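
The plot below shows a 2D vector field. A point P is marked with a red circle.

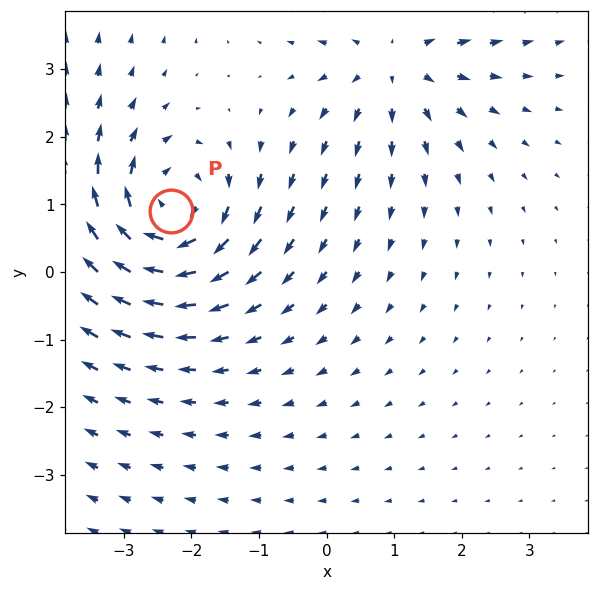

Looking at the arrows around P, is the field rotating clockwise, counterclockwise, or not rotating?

Near P at (-2.3, 0.9) the arrows circulate clockwise. The curl (z-component) there is about -4; negative curl means clockwise rotation.

clockwise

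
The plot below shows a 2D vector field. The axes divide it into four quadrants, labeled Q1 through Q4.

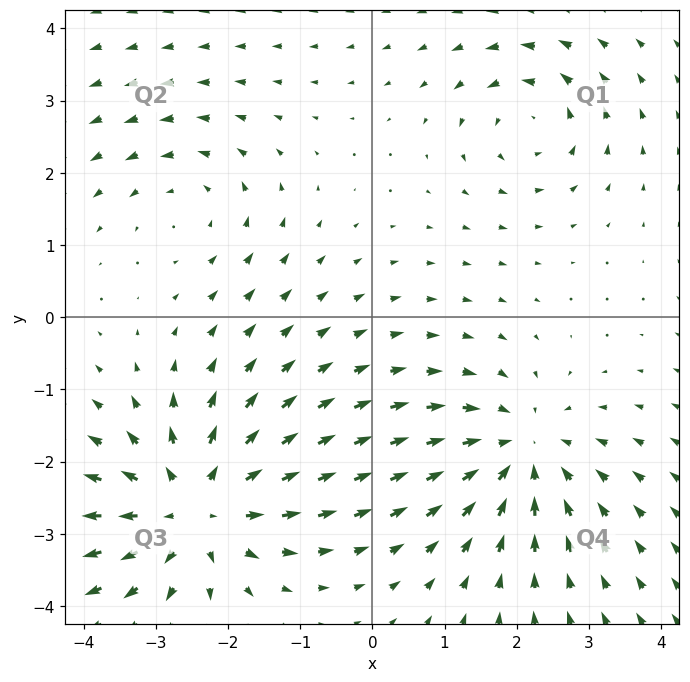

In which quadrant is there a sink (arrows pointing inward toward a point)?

The sink sits at approximately (2.1, -1.9), which lies in quadrant Q4. The divergence there is about -4, negative as expected for a sink.

Q4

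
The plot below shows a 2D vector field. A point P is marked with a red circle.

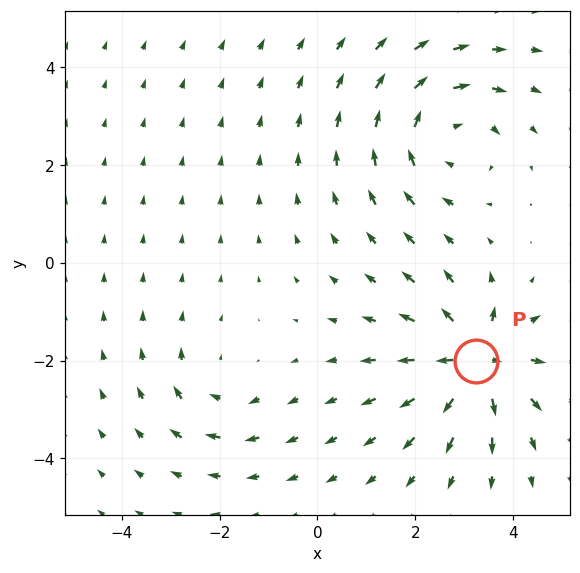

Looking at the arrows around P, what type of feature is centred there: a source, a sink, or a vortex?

source

At P (3.2, -2.0) the arrows spread outward. Divergence about +7, curl ≈0 — positive divergence with near-zero curl is a source.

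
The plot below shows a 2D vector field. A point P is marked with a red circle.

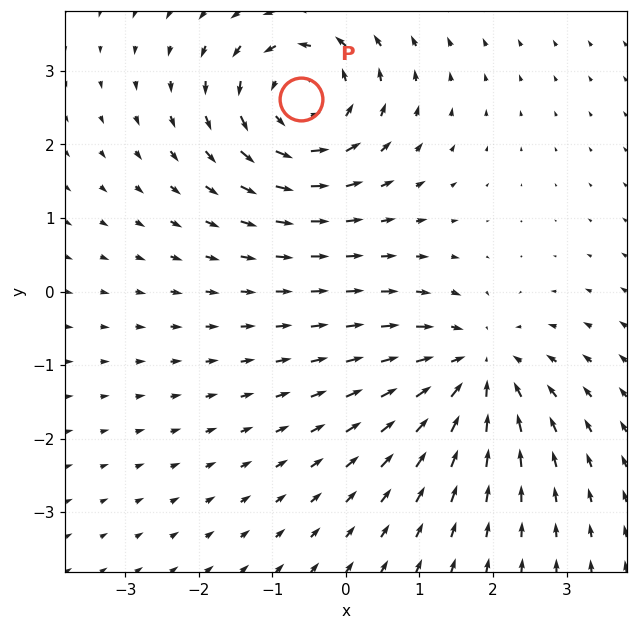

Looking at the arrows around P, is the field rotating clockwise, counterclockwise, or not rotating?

Near P at (-0.6, 2.6) the arrows circulate counterclockwise. The curl (z-component) there is about +5; positive curl means counterclockwise rotation.

counterclockwise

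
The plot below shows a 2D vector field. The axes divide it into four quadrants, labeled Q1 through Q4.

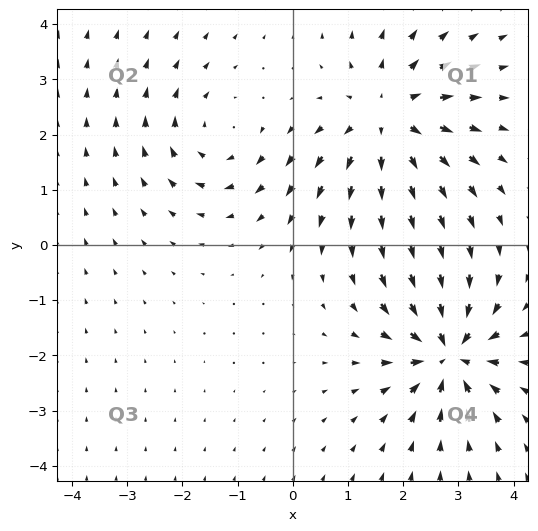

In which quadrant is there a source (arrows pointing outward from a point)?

The source sits at approximately (1.7, 2.3), which lies in quadrant Q1. The divergence there is about +4, positive as expected for a source.

Q1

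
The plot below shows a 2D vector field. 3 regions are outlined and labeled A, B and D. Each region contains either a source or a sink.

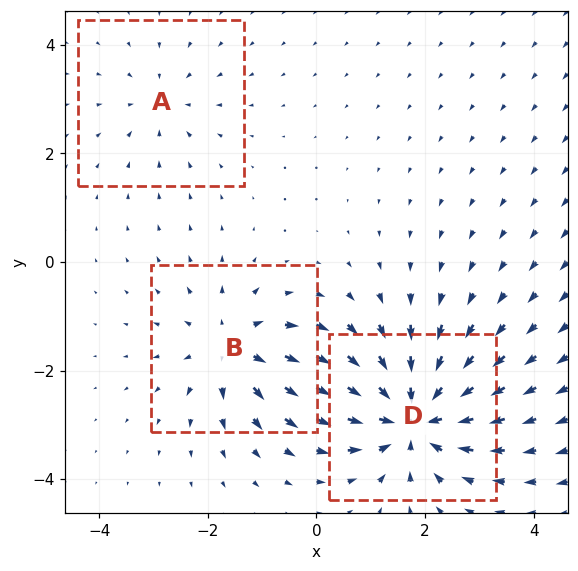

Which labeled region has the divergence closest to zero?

A

Divergence at each region's feature centre — A: about -2, B: about +4, D: about -5. Region A is closest to zero.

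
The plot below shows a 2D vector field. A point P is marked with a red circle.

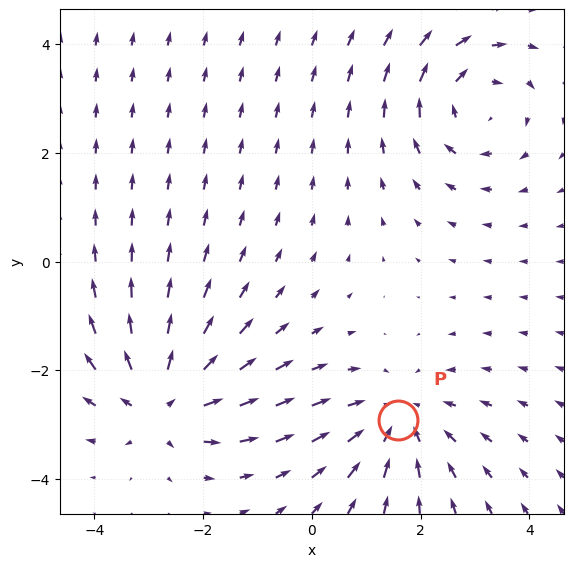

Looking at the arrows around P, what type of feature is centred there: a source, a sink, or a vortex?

At P (1.6, -2.9) the arrows converge inward. Divergence about -3, curl ≈0 — negative divergence with near-zero curl is a sink.

sink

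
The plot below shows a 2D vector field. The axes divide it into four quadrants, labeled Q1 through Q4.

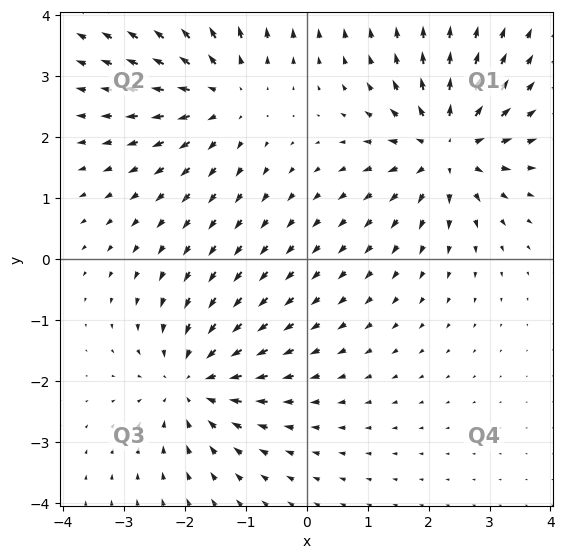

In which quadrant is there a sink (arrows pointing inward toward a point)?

Q3

The sink sits at approximately (-1.9, -2.0), which lies in quadrant Q3. The divergence there is about -5, negative as expected for a sink.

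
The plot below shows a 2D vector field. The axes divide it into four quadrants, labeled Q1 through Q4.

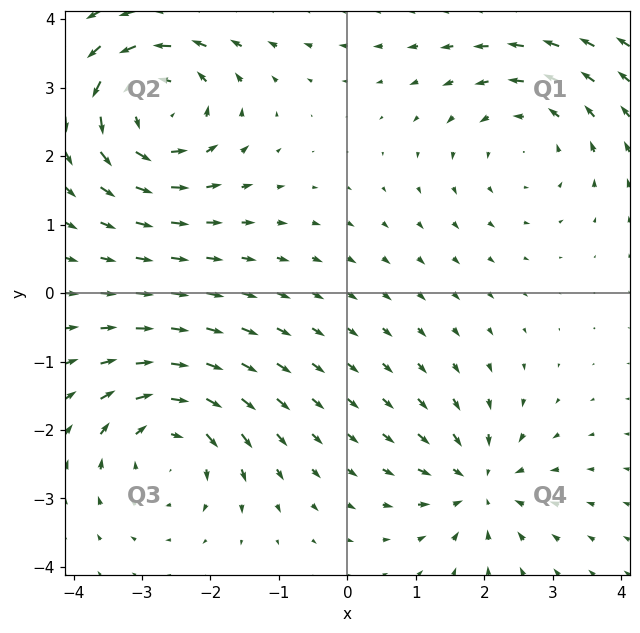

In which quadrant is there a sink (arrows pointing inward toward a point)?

The sink sits at approximately (1.9, -2.8), which lies in quadrant Q4. The divergence there is about -5, negative as expected for a sink.

Q4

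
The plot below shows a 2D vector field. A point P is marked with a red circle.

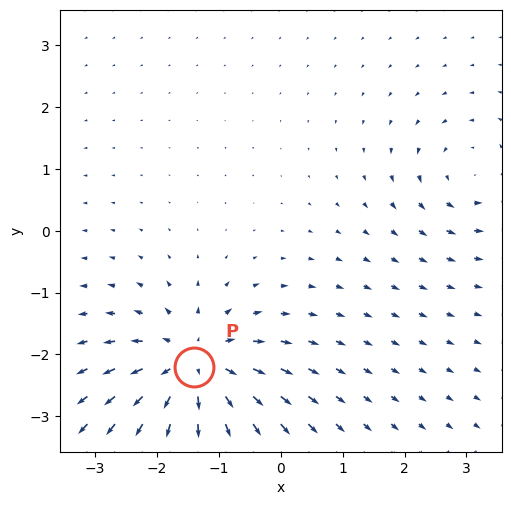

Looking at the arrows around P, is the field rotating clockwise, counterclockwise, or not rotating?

not rotating

Near P at (-1.4, -2.2) the arrows show no circulation. The curl there is ≈0.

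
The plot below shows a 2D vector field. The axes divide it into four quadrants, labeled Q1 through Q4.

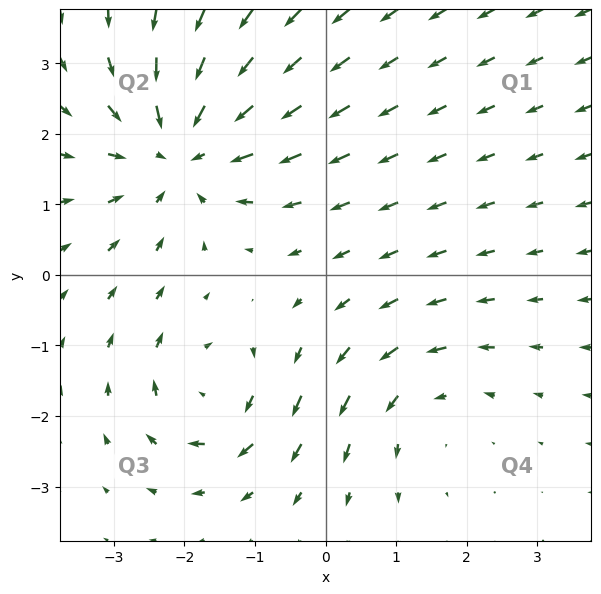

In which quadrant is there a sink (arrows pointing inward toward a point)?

Q2

The sink sits at approximately (-2.1, 1.7), which lies in quadrant Q2. The divergence there is about -4, negative as expected for a sink.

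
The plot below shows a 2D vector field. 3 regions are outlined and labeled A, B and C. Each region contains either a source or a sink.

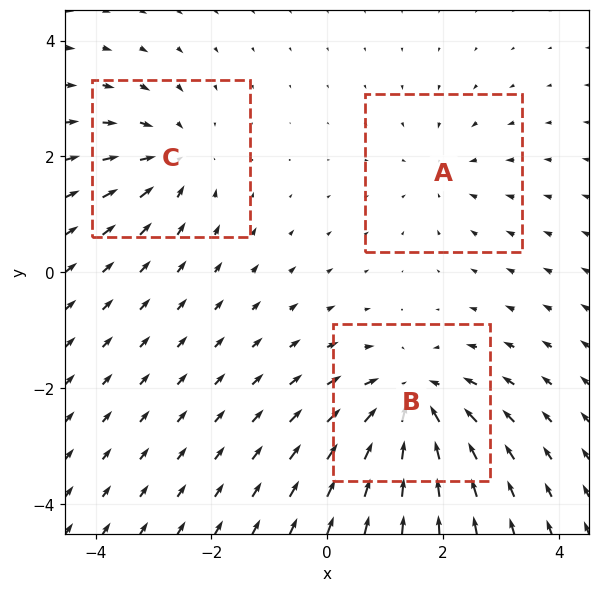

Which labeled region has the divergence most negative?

B

Divergence at each region's feature centre — A: about -2, B: about -5, C: about -3. Region B is most negative.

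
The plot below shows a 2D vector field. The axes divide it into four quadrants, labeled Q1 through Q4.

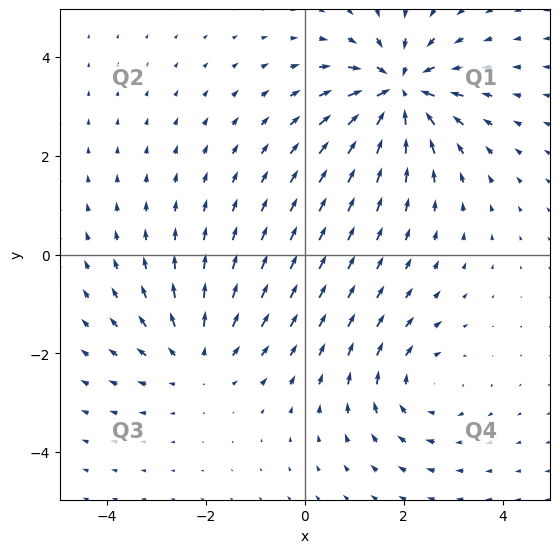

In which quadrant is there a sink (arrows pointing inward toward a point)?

Q1

The sink sits at approximately (1.9, 3.3), which lies in quadrant Q1. The divergence there is about -6, negative as expected for a sink.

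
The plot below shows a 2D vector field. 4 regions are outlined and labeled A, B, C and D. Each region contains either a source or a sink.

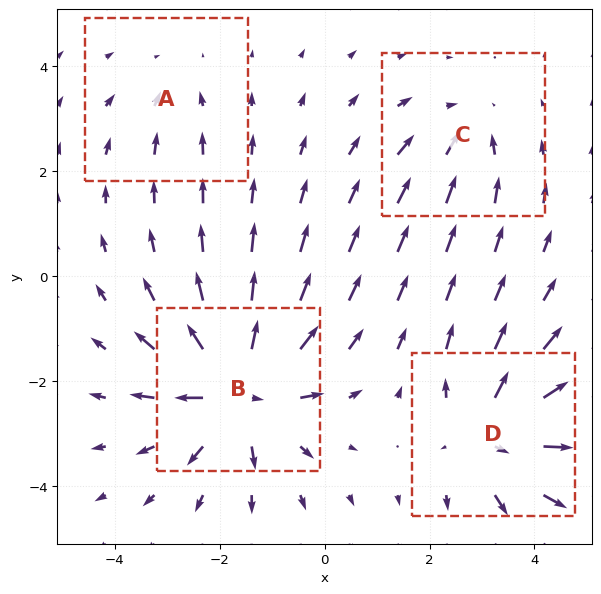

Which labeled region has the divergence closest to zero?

A

Divergence at each region's feature centre — A: about -2, B: about +8, C: about -4, D: about +6. Region A is closest to zero.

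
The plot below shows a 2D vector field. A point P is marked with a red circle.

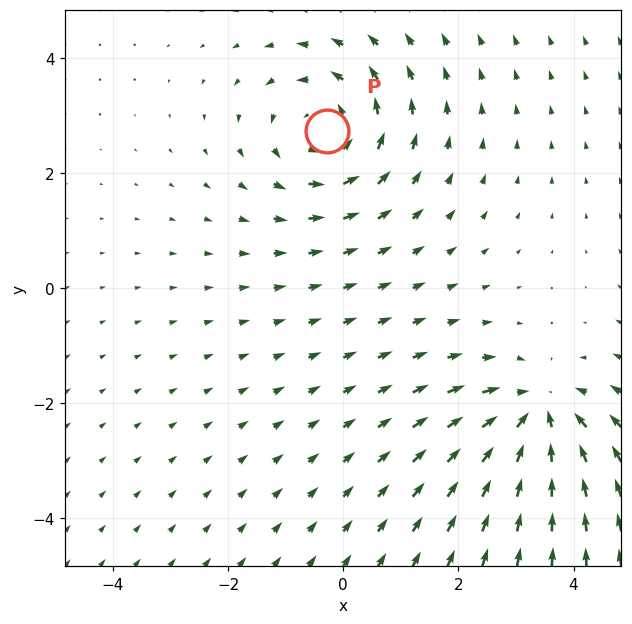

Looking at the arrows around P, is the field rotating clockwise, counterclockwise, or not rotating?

counterclockwise

Near P at (-0.3, 2.7) the arrows circulate counterclockwise. The curl (z-component) there is about +4; positive curl means counterclockwise rotation.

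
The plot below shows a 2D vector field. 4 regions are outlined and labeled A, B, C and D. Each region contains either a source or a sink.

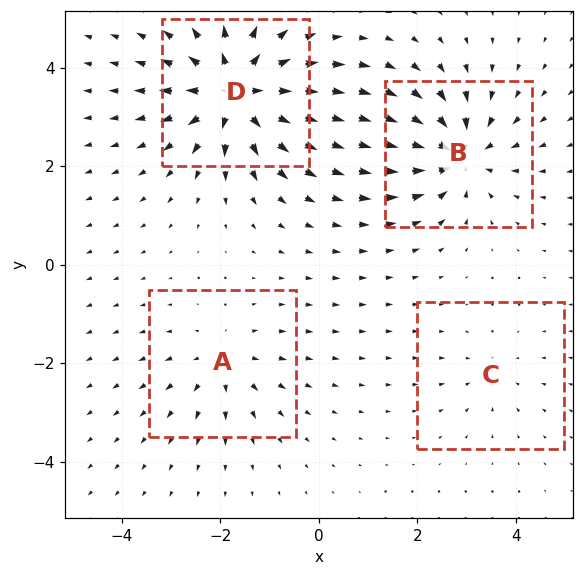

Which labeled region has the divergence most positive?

Divergence at each region's feature centre — A: about +4, B: about -6, C: about -2, D: about +8. Region D is most positive.

D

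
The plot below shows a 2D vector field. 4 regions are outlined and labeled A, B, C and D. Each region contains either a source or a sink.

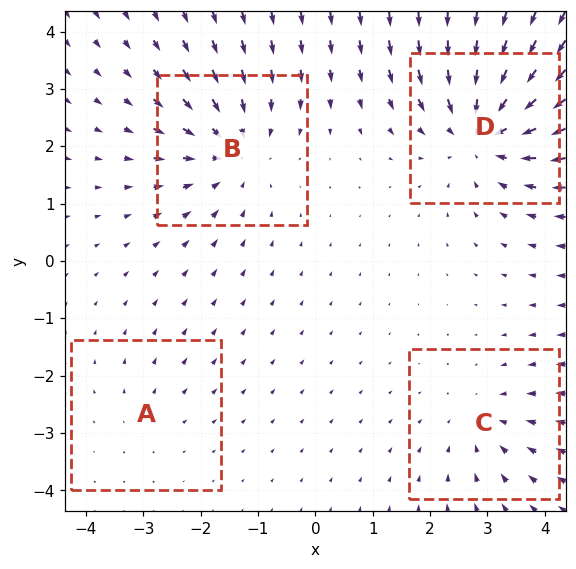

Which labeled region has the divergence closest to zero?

A

Divergence at each region's feature centre — A: about +2, B: about -5, C: about -3, D: about -6. Region A is closest to zero.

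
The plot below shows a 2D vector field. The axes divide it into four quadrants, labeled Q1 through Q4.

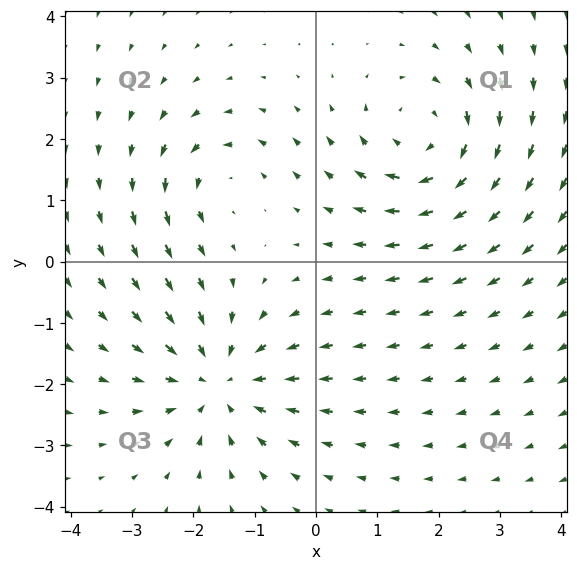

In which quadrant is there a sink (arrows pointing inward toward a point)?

The sink sits at approximately (-1.6, -2.0), which lies in quadrant Q3. The divergence there is about -4, negative as expected for a sink.

Q3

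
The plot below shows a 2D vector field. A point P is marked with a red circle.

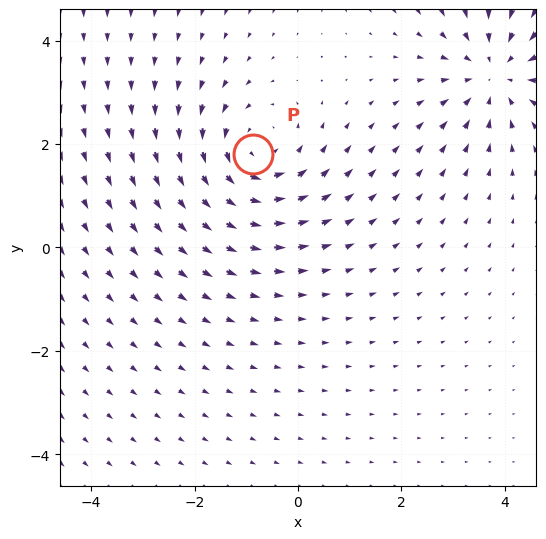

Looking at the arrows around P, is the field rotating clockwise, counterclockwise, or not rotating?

counterclockwise

Near P at (-0.9, 1.8) the arrows circulate counterclockwise. The curl (z-component) there is about +3; positive curl means counterclockwise rotation.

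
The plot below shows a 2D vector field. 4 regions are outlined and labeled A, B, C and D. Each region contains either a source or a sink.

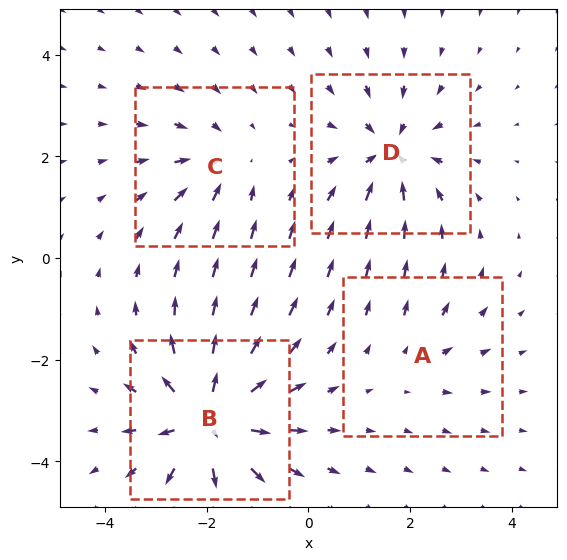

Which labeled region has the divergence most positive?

Divergence at each region's feature centre — A: about +2, B: about +8, C: about -4, D: about -5. Region B is most positive.

B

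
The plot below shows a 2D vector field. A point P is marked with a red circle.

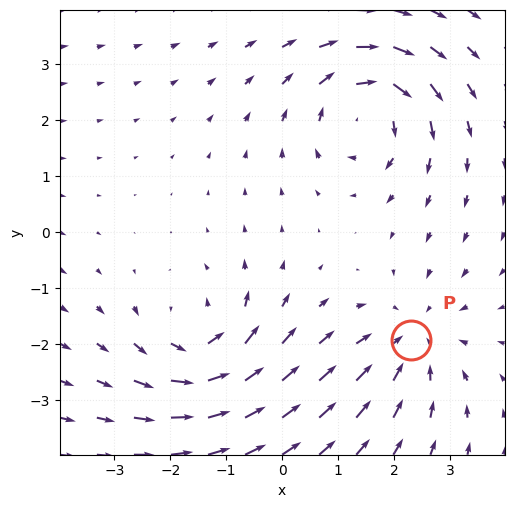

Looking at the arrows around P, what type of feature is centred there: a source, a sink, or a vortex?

sink

At P (2.3, -1.9) the arrows converge inward. Divergence about -2, curl ≈0 — negative divergence with near-zero curl is a sink.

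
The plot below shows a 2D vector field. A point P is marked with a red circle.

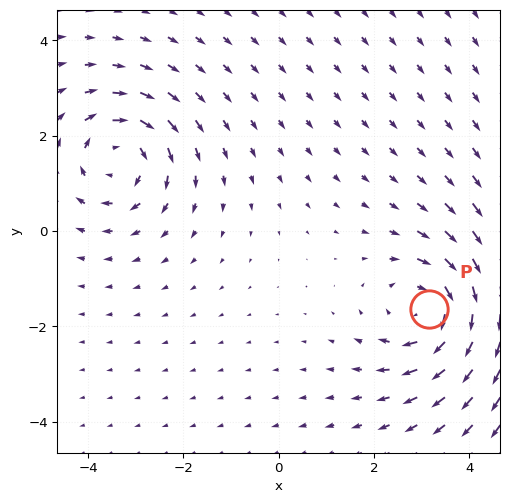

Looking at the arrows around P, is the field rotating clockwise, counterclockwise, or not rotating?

Near P at (3.1, -1.6) the arrows circulate clockwise. The curl (z-component) there is about -3; negative curl means clockwise rotation.

clockwise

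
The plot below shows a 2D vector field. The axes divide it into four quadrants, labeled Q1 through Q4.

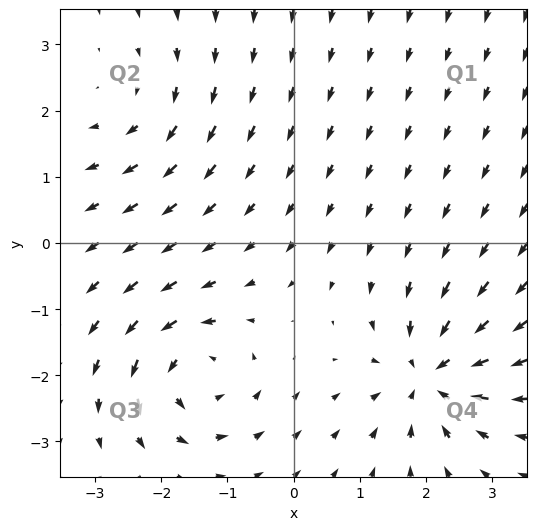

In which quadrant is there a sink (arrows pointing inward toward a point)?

Q4

The sink sits at approximately (2.1, -2.0), which lies in quadrant Q4. The divergence there is about -6, negative as expected for a sink.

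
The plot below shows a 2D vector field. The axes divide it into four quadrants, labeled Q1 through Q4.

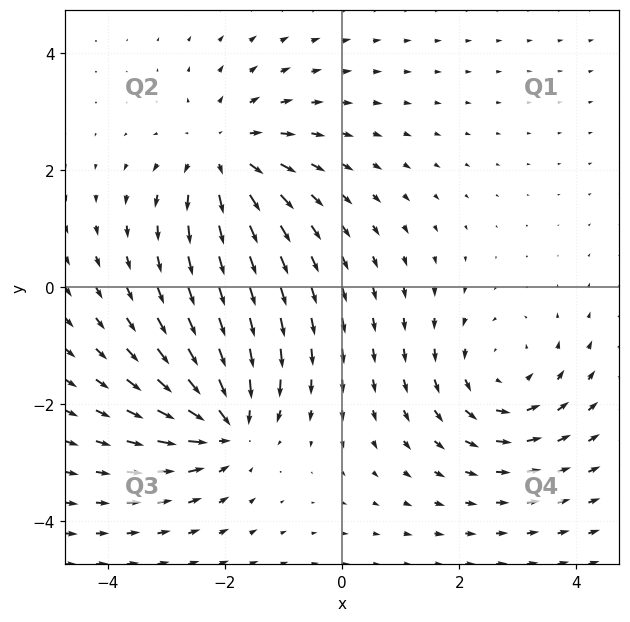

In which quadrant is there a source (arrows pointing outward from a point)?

The source sits at approximately (-2.0, 2.3), which lies in quadrant Q2. The divergence there is about +4, positive as expected for a source.

Q2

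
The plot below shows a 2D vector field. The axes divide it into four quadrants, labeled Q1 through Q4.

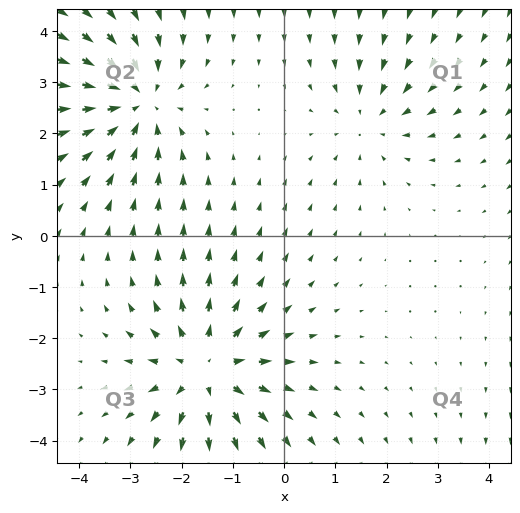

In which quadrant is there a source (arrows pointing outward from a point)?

The source sits at approximately (-1.5, -2.6), which lies in quadrant Q3. The divergence there is about +4, positive as expected for a source.

Q3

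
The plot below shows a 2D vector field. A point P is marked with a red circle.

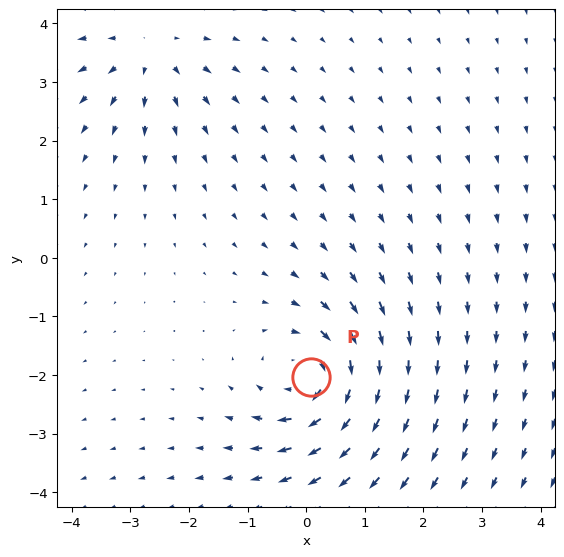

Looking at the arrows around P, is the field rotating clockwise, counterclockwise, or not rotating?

Near P at (0.1, -2.0) the arrows circulate clockwise. The curl (z-component) there is about -5; negative curl means clockwise rotation.

clockwise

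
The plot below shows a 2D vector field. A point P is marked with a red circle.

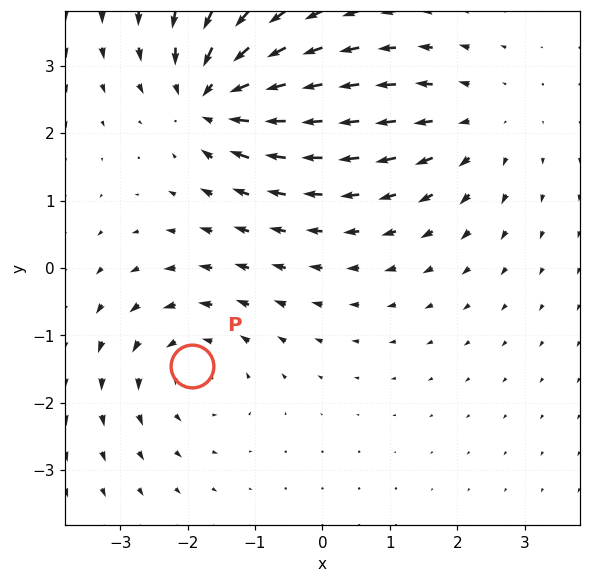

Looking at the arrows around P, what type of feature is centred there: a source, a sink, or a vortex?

At P (-1.9, -1.5) the arrows circulate counterclockwise. Divergence ≈0, curl about +3 — near-zero divergence with nonzero curl is a vortex.

vortex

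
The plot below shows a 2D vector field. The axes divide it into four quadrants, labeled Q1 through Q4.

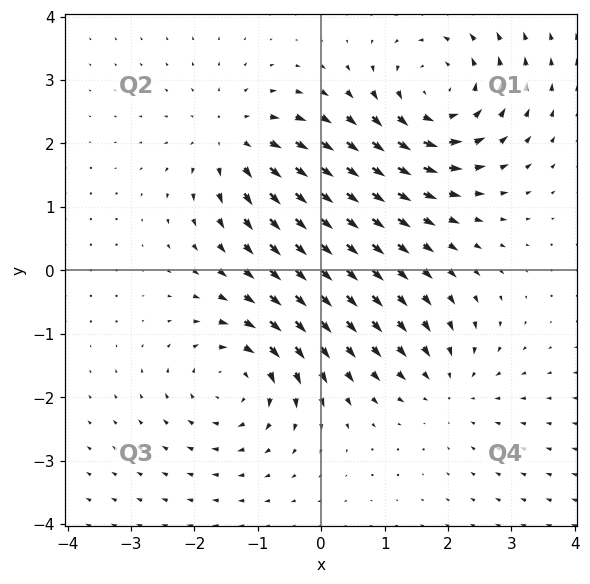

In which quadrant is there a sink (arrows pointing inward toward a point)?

The sink sits at approximately (2.0, -1.8), which lies in quadrant Q4. The divergence there is about -3, negative as expected for a sink.

Q4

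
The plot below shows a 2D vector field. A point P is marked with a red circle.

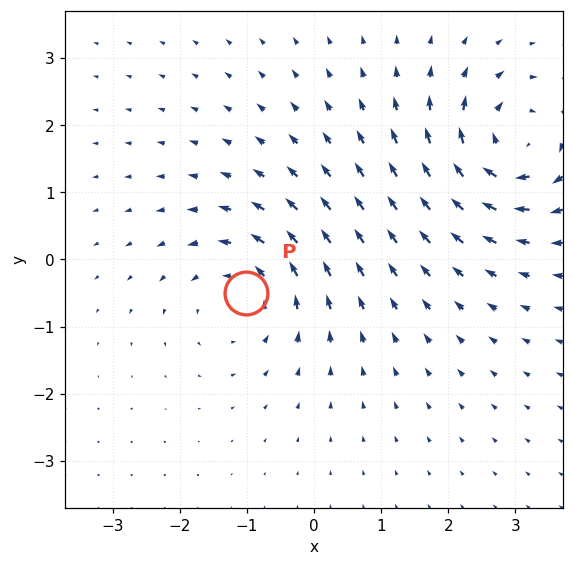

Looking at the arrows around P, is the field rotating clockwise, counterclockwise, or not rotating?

counterclockwise

Near P at (-1.0, -0.5) the arrows circulate counterclockwise. The curl (z-component) there is about +4; positive curl means counterclockwise rotation.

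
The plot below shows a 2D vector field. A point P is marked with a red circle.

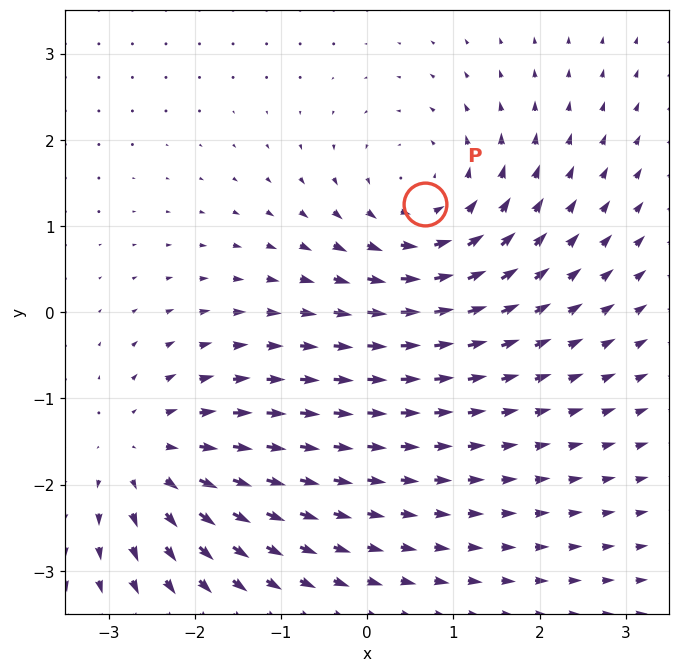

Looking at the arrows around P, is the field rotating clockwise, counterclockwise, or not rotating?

counterclockwise

Near P at (0.7, 1.3) the arrows circulate counterclockwise. The curl (z-component) there is about +4; positive curl means counterclockwise rotation.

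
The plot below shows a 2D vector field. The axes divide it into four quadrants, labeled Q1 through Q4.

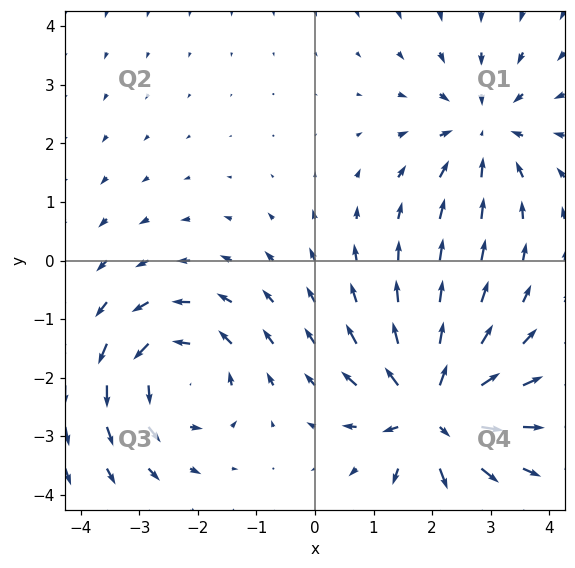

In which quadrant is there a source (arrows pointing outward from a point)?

The source sits at approximately (2.0, -2.6), which lies in quadrant Q4. The divergence there is about +7, positive as expected for a source.

Q4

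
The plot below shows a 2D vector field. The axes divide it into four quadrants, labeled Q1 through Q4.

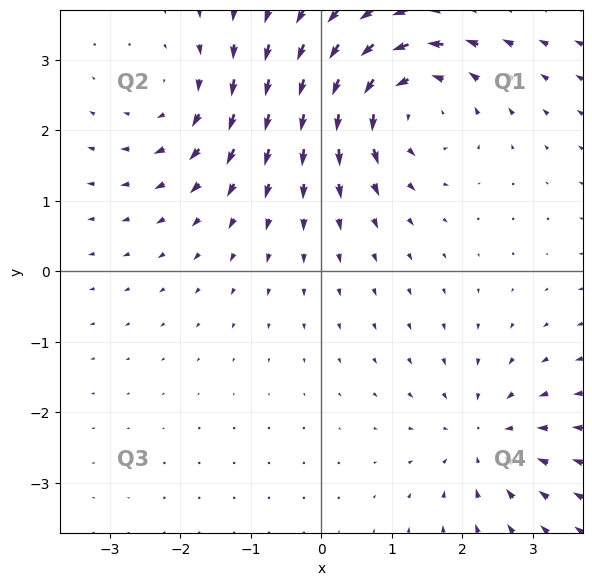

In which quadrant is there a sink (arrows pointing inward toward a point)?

Q4

The sink sits at approximately (2.3, -2.4), which lies in quadrant Q4. The divergence there is about -3, negative as expected for a sink.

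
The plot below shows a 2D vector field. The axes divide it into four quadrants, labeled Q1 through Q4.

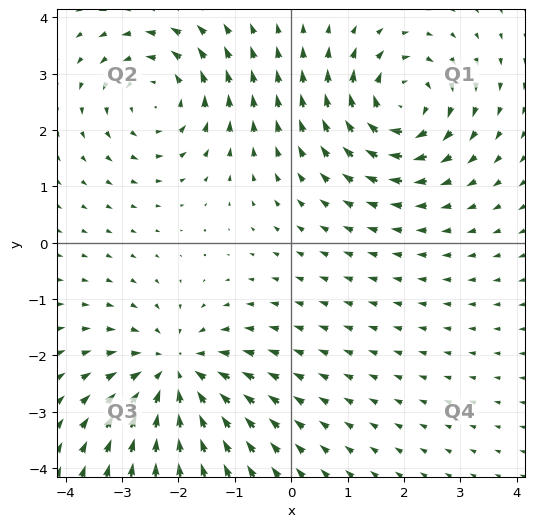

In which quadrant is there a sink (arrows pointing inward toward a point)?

The sink sits at approximately (-2.0, -2.3), which lies in quadrant Q3. The divergence there is about -4, negative as expected for a sink.

Q3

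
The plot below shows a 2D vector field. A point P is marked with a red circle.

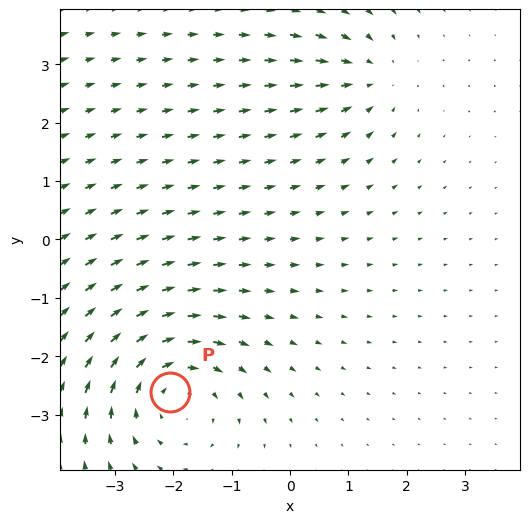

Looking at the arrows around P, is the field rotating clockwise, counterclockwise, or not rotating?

Near P at (-2.1, -2.6) the arrows circulate clockwise. The curl (z-component) there is about -4; negative curl means clockwise rotation.

clockwise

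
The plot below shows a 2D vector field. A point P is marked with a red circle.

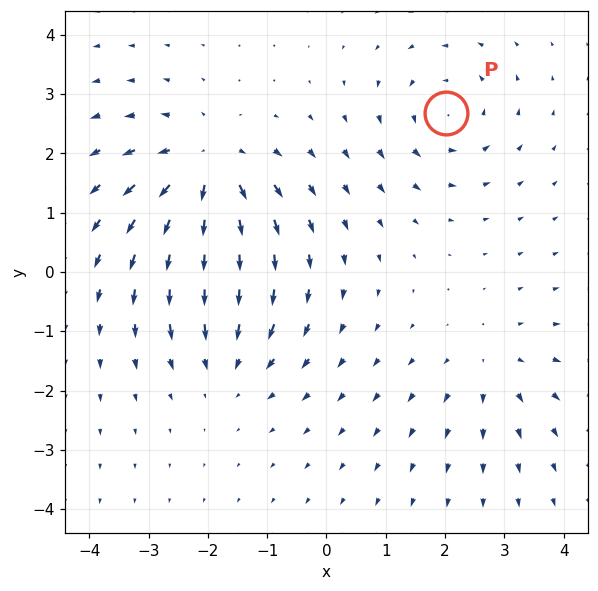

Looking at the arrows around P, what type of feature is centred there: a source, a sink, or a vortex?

At P (2.0, 2.7) the arrows circulate counterclockwise. Divergence ≈0, curl about +3 — near-zero divergence with nonzero curl is a vortex.

vortex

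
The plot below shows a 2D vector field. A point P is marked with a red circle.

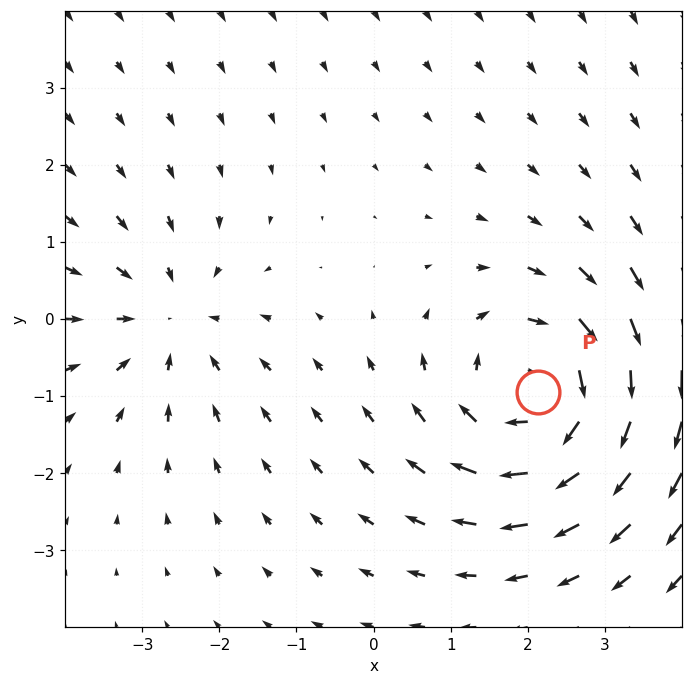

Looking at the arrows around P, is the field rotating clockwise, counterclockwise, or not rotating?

clockwise

Near P at (2.1, -0.9) the arrows circulate clockwise. The curl (z-component) there is about -5; negative curl means clockwise rotation.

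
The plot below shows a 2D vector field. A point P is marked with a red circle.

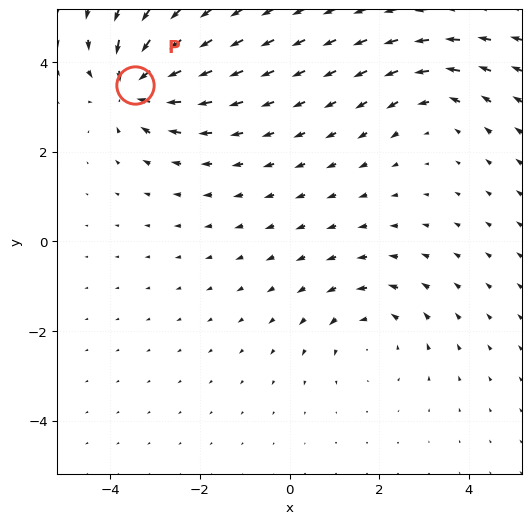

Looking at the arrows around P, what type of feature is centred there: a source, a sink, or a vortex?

At P (-3.5, 3.5) the arrows converge inward. Divergence about -6, curl ≈0 — negative divergence with near-zero curl is a sink.

sink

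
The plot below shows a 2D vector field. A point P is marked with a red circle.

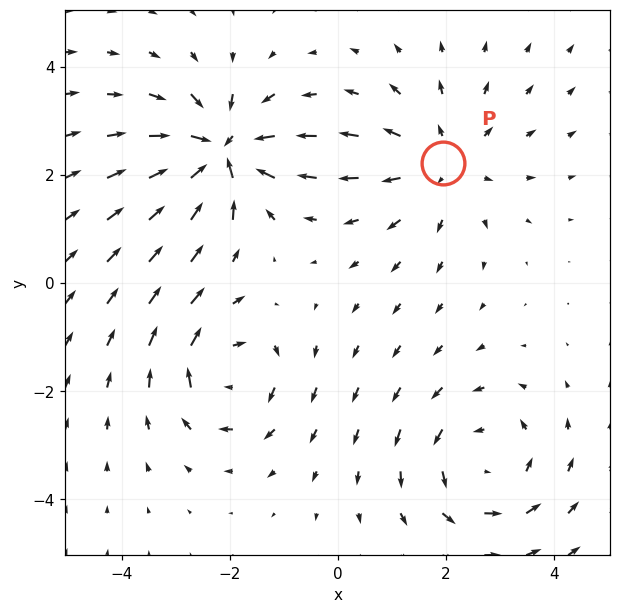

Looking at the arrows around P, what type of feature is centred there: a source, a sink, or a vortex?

At P (1.9, 2.2) the arrows spread outward. Divergence about +3, curl ≈0 — positive divergence with near-zero curl is a source.

source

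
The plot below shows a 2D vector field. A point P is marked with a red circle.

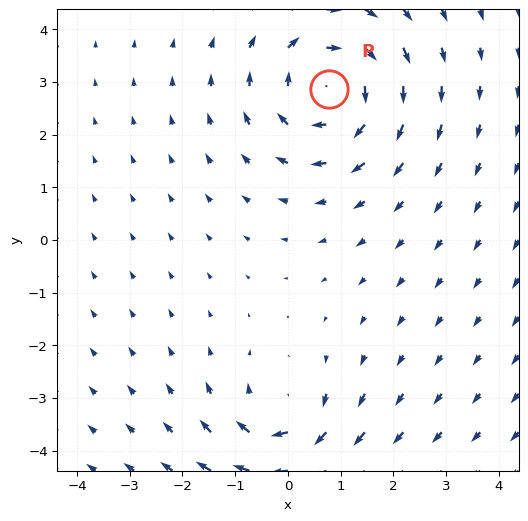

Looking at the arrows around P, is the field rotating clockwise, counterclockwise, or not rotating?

Near P at (0.8, 2.9) the arrows circulate clockwise. The curl (z-component) there is about -4; negative curl means clockwise rotation.

clockwise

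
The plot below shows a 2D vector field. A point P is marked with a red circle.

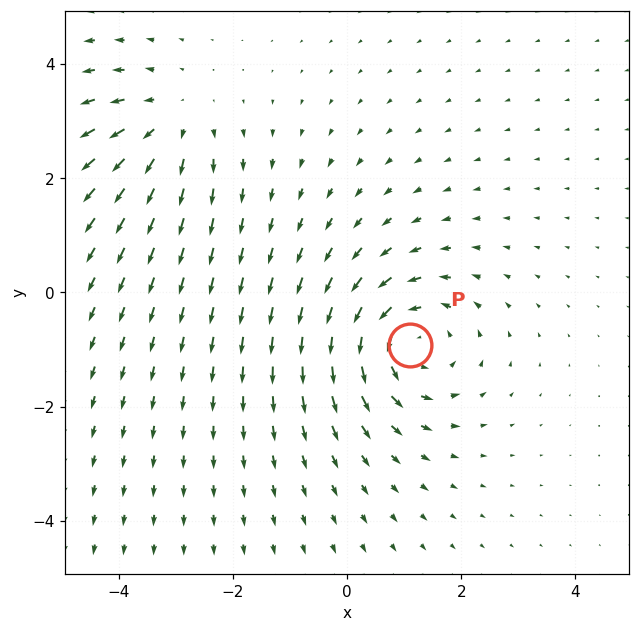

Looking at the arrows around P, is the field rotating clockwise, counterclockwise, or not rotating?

Near P at (1.1, -0.9) the arrows circulate counterclockwise. The curl (z-component) there is about +4; positive curl means counterclockwise rotation.

counterclockwise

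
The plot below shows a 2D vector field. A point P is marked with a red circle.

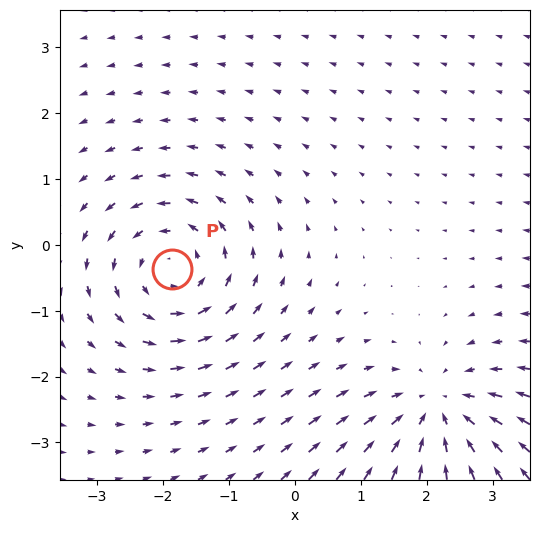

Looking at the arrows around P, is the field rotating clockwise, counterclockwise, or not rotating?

counterclockwise

Near P at (-1.9, -0.4) the arrows circulate counterclockwise. The curl (z-component) there is about +4; positive curl means counterclockwise rotation.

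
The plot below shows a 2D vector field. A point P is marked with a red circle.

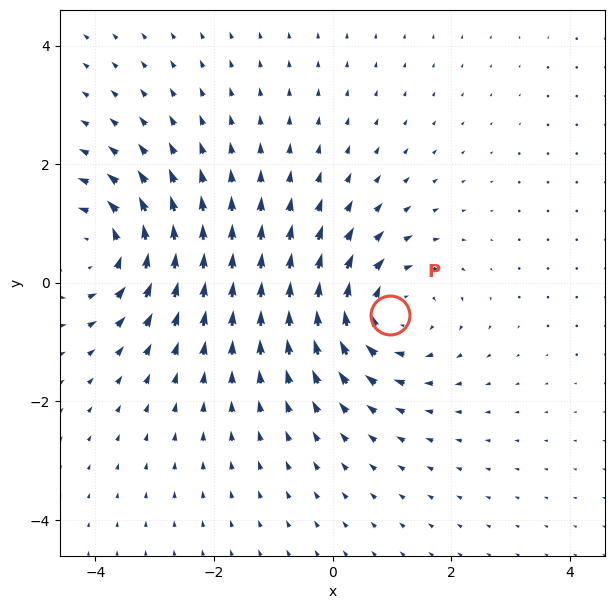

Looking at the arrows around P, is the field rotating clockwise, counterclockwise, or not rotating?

Near P at (1.0, -0.5) the arrows circulate clockwise. The curl (z-component) there is about -4; negative curl means clockwise rotation.

clockwise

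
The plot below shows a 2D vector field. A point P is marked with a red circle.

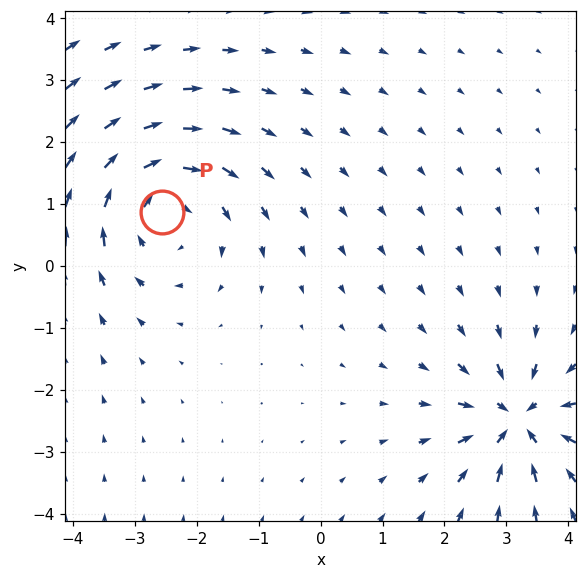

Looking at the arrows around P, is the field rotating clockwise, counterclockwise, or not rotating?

Near P at (-2.6, 0.9) the arrows circulate clockwise. The curl (z-component) there is about -3; negative curl means clockwise rotation.

clockwise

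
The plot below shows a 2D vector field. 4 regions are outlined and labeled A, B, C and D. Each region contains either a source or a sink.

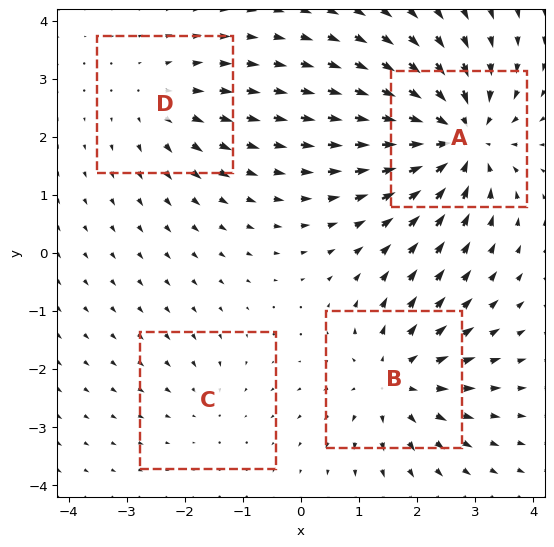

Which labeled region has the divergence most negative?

Divergence at each region's feature centre — A: about -7, B: about +5, C: about -2, D: about +3. Region A is most negative.

A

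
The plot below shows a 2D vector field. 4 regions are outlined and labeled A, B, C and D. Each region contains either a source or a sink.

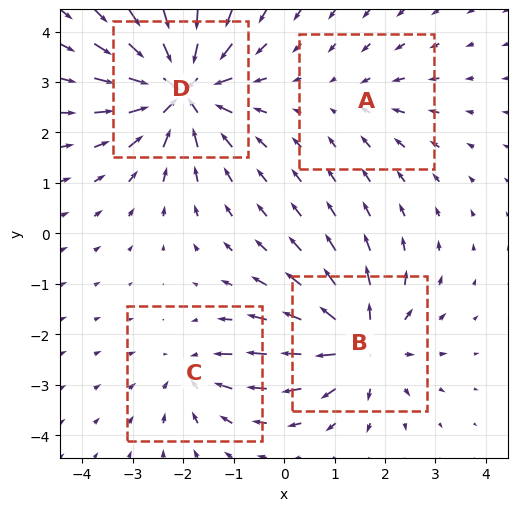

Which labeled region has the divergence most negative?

D

Divergence at each region's feature centre — A: about -2, B: about +6, C: about -4, D: about -7. Region D is most negative.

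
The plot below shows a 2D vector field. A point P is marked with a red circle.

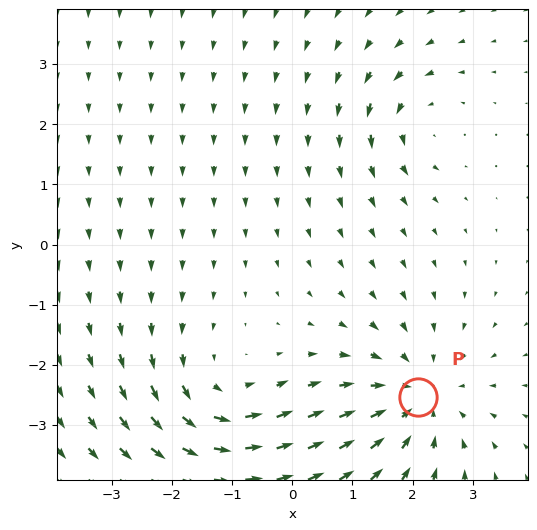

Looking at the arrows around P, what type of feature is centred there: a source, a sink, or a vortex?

At P (2.1, -2.5) the arrows converge inward. Divergence about -4, curl ≈0 — negative divergence with near-zero curl is a sink.

sink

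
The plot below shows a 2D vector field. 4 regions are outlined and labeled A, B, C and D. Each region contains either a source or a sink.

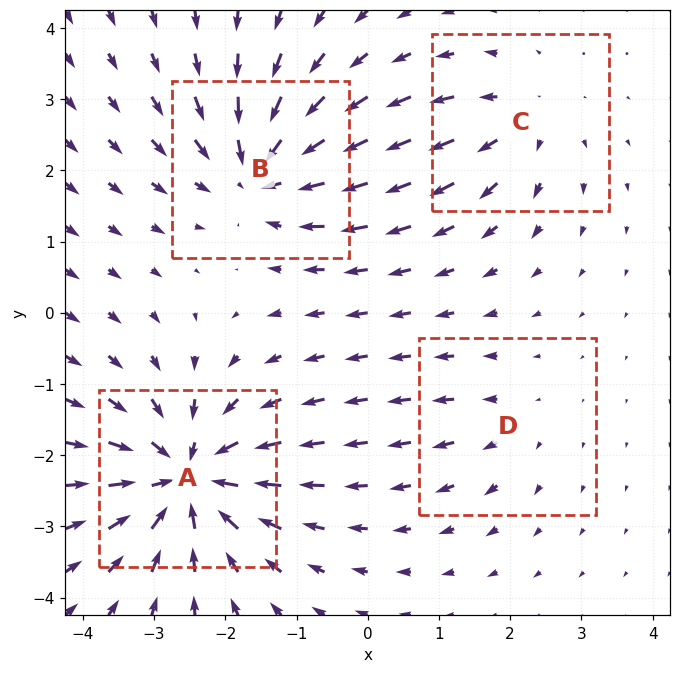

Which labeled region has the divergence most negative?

Divergence at each region's feature centre — A: about -8, B: about -6, C: about +4, D: about +2. Region A is most negative.

A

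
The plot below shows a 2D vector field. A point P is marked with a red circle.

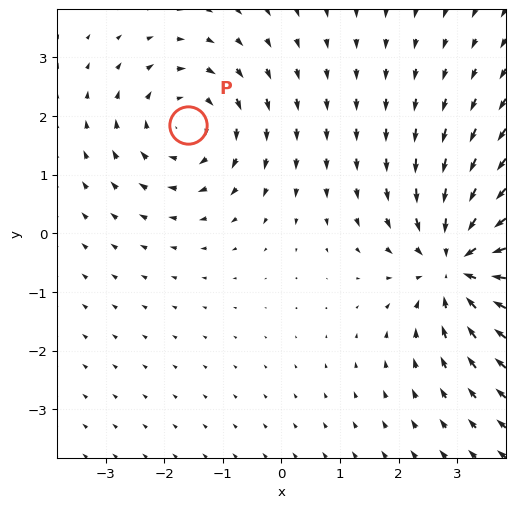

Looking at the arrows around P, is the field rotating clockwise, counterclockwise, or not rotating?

Near P at (-1.6, 1.9) the arrows circulate clockwise. The curl (z-component) there is about -3; negative curl means clockwise rotation.

clockwise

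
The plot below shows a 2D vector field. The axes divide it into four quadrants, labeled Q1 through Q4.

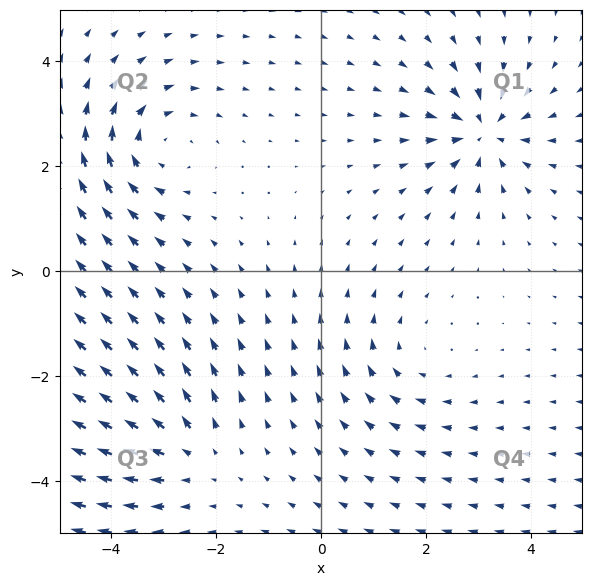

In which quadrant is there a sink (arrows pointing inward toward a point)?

The sink sits at approximately (3.1, 2.7), which lies in quadrant Q1. The divergence there is about -5, negative as expected for a sink.

Q1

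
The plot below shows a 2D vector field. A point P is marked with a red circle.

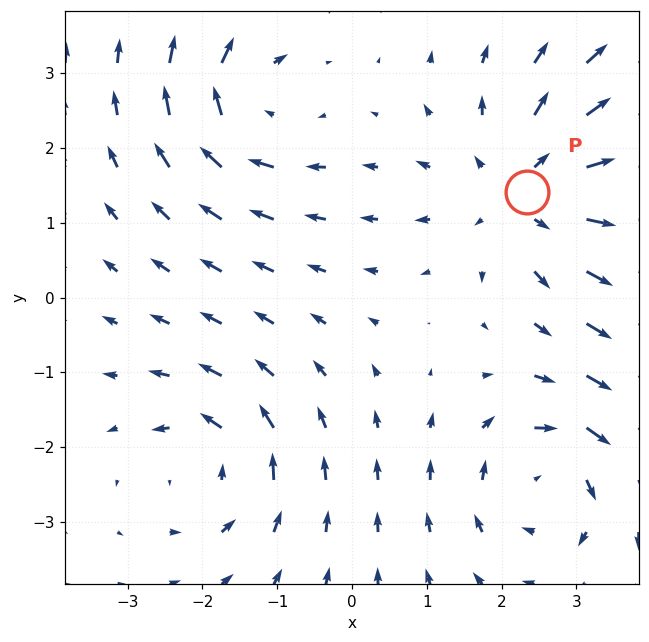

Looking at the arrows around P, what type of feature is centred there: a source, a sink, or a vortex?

source

At P (2.3, 1.4) the arrows spread outward. Divergence about +4, curl ≈0 — positive divergence with near-zero curl is a source.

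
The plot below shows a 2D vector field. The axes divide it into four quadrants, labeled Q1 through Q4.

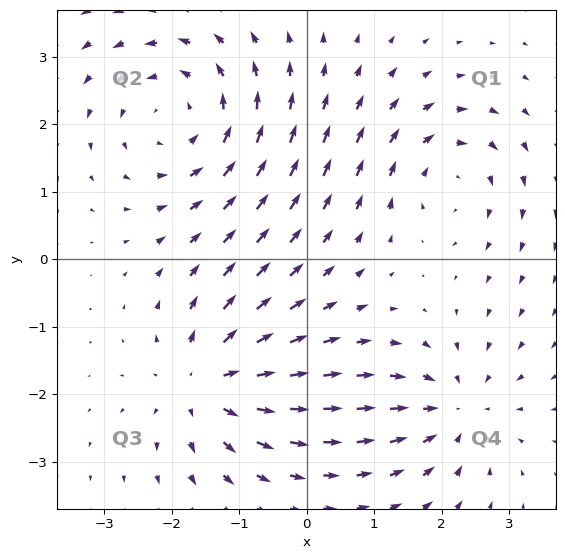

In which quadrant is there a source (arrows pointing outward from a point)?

The source sits at approximately (-1.5, -1.8), which lies in quadrant Q3. The divergence there is about +5, positive as expected for a source.

Q3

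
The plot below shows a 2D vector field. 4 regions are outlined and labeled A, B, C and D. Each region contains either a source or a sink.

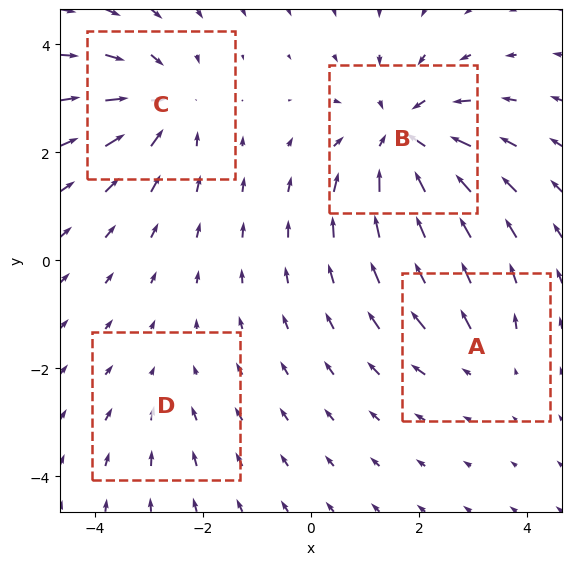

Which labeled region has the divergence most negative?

B

Divergence at each region's feature centre — A: about +3, B: about -6, C: about -5, D: about -2. Region B is most negative.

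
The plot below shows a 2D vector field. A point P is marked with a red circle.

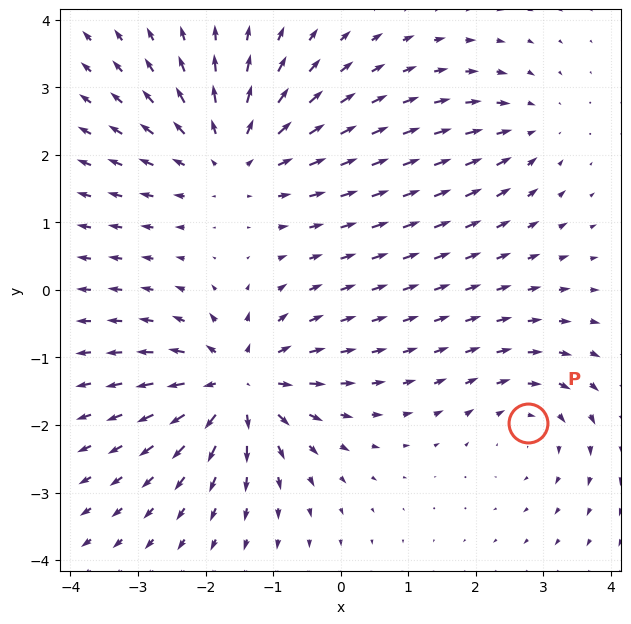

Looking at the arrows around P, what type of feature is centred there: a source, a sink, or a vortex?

vortex

At P (2.8, -2.0) the arrows circulate clockwise. Divergence ≈0, curl about -3 — near-zero divergence with nonzero curl is a vortex.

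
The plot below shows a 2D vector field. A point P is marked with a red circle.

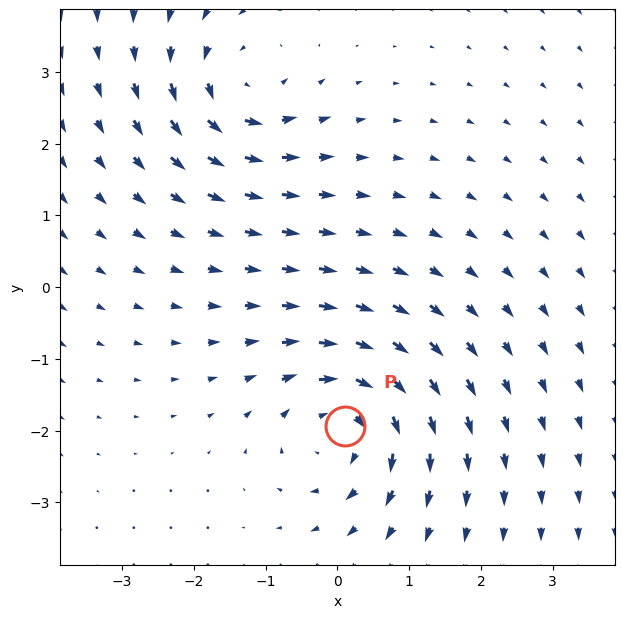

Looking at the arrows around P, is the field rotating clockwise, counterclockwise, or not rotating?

Near P at (0.1, -1.9) the arrows circulate clockwise. The curl (z-component) there is about -5; negative curl means clockwise rotation.

clockwise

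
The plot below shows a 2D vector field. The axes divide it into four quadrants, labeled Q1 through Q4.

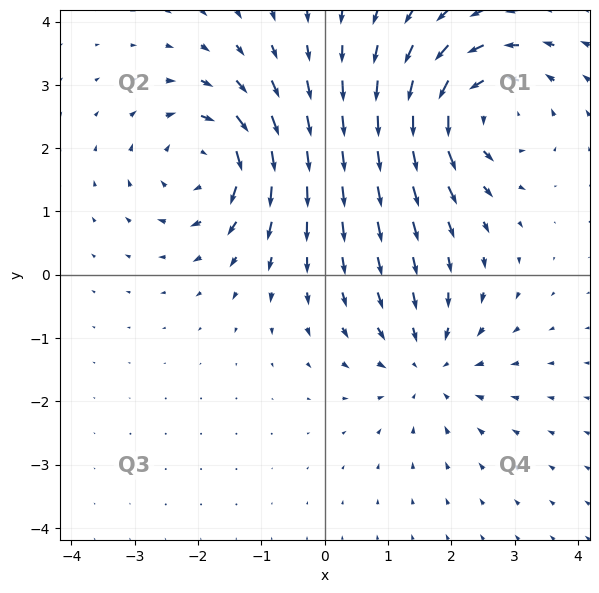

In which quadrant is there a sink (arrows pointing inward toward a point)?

Q4

The sink sits at approximately (1.6, -1.4), which lies in quadrant Q4. The divergence there is about -4, negative as expected for a sink.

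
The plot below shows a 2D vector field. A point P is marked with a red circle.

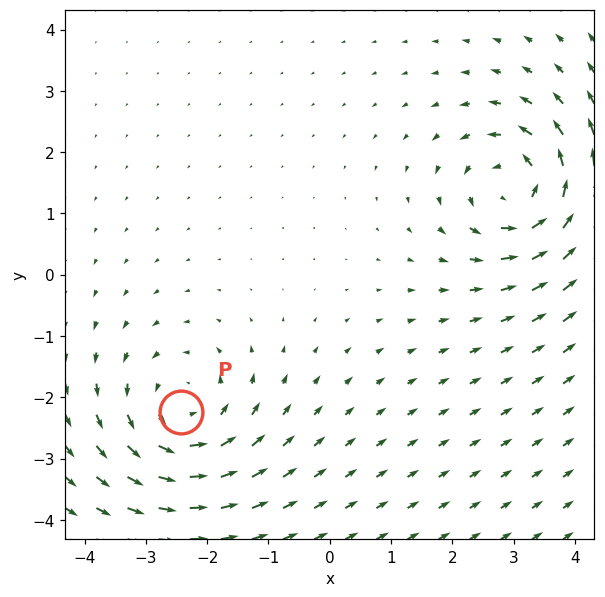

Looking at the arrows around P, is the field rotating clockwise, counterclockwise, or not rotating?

counterclockwise

Near P at (-2.4, -2.2) the arrows circulate counterclockwise. The curl (z-component) there is about +4; positive curl means counterclockwise rotation.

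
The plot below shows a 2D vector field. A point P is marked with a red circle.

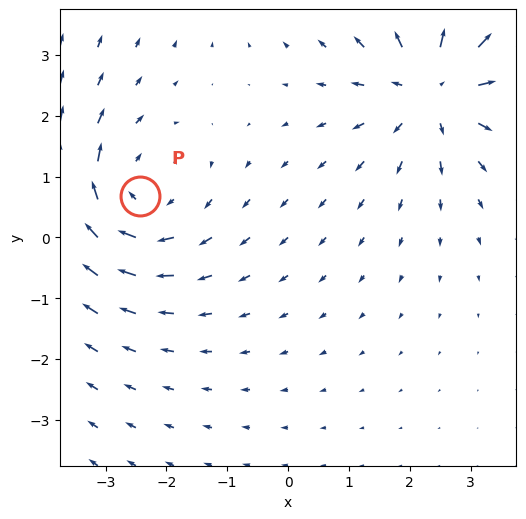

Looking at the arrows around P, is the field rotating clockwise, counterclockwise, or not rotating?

clockwise

Near P at (-2.4, 0.7) the arrows circulate clockwise. The curl (z-component) there is about -3; negative curl means clockwise rotation.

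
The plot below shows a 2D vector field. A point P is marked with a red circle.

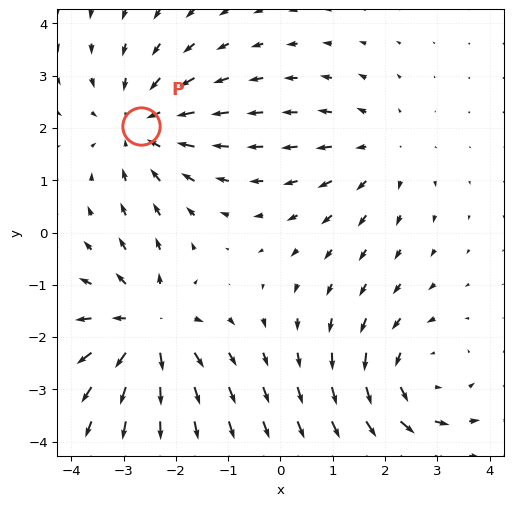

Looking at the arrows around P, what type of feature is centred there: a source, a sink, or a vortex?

sink

At P (-2.7, 2.0) the arrows converge inward. Divergence about -4, curl ≈0 — negative divergence with near-zero curl is a sink.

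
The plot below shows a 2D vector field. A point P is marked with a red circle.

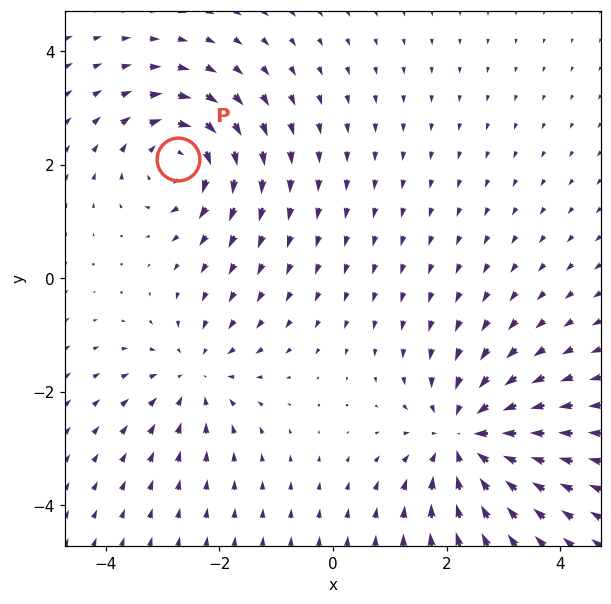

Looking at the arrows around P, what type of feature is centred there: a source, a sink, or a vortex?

vortex

At P (-2.7, 2.1) the arrows circulate clockwise. Divergence ≈0, curl about -5 — near-zero divergence with nonzero curl is a vortex.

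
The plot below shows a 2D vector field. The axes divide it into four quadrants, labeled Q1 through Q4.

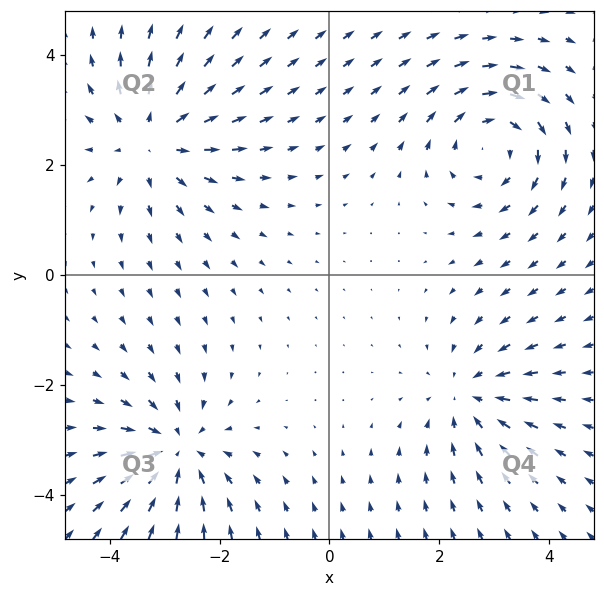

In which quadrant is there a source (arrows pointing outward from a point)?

Q2

The source sits at approximately (-3.2, 2.5), which lies in quadrant Q2. The divergence there is about +4, positive as expected for a source.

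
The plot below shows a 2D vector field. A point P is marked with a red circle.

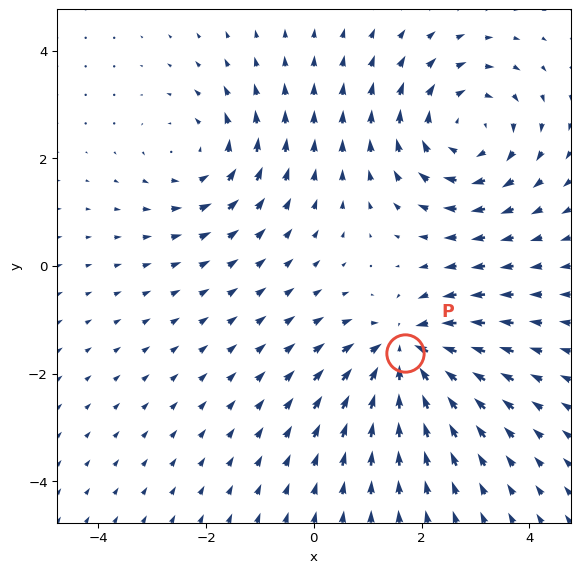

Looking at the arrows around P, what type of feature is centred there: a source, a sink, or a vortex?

At P (1.7, -1.6) the arrows converge inward. Divergence about -5, curl ≈0 — negative divergence with near-zero curl is a sink.

sink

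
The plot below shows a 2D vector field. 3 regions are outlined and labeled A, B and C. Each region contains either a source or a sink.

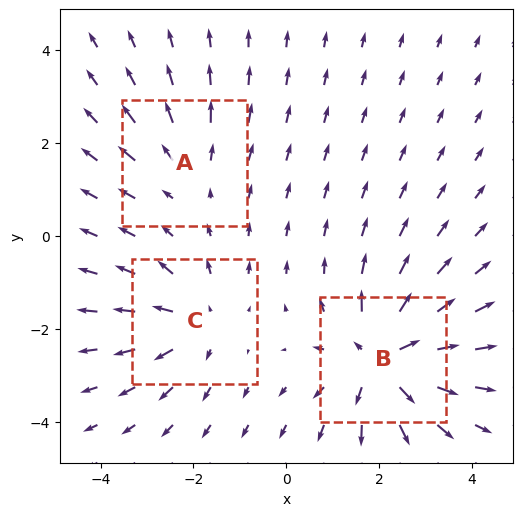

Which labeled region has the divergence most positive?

B

Divergence at each region's feature centre — A: about +2, B: about +5, C: about +3. Region B is most positive.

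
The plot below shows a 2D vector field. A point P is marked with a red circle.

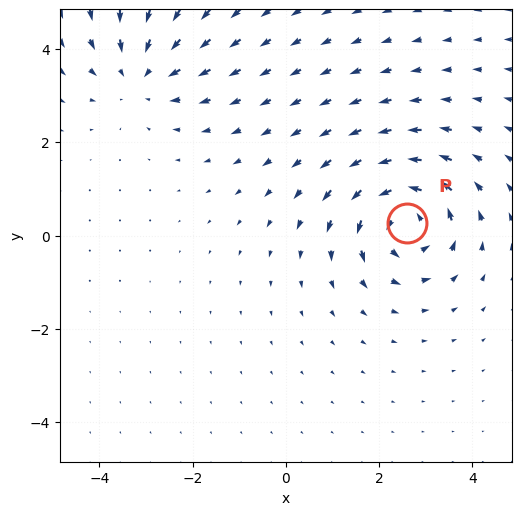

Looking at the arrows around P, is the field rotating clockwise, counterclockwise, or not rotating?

Near P at (2.6, 0.3) the arrows circulate counterclockwise. The curl (z-component) there is about +5; positive curl means counterclockwise rotation.

counterclockwise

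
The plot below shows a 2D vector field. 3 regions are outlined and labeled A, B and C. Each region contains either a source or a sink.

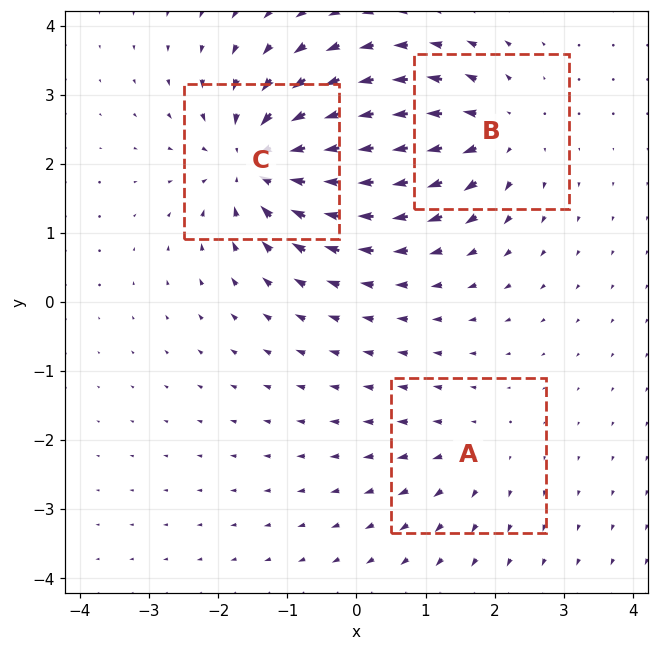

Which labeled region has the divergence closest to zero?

A

Divergence at each region's feature centre — A: about +2, B: about +4, C: about -5. Region A is closest to zero.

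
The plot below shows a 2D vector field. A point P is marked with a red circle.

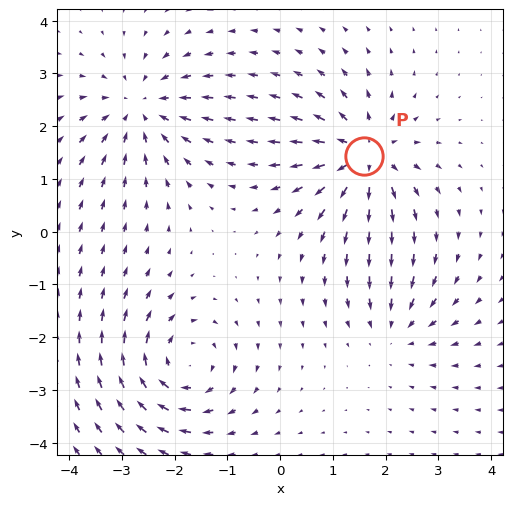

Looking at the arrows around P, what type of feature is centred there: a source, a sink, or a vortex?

At P (1.6, 1.4) the arrows spread outward. Divergence about +6, curl ≈0 — positive divergence with near-zero curl is a source.

source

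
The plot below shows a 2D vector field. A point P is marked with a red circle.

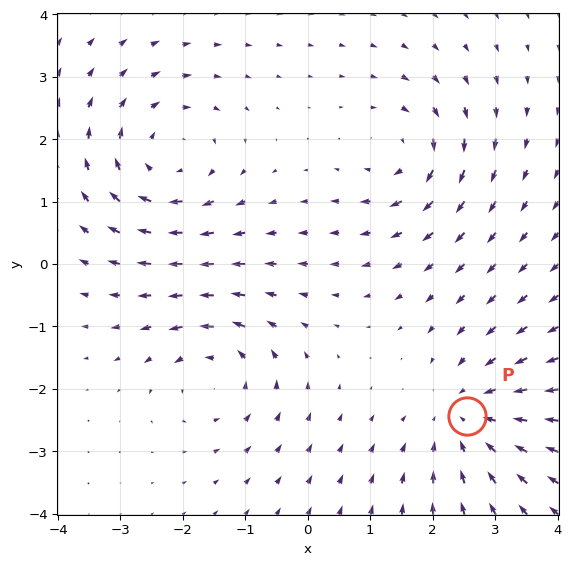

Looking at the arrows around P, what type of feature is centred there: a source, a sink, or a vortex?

At P (2.5, -2.4) the arrows converge inward. Divergence about -4, curl ≈0 — negative divergence with near-zero curl is a sink.

sink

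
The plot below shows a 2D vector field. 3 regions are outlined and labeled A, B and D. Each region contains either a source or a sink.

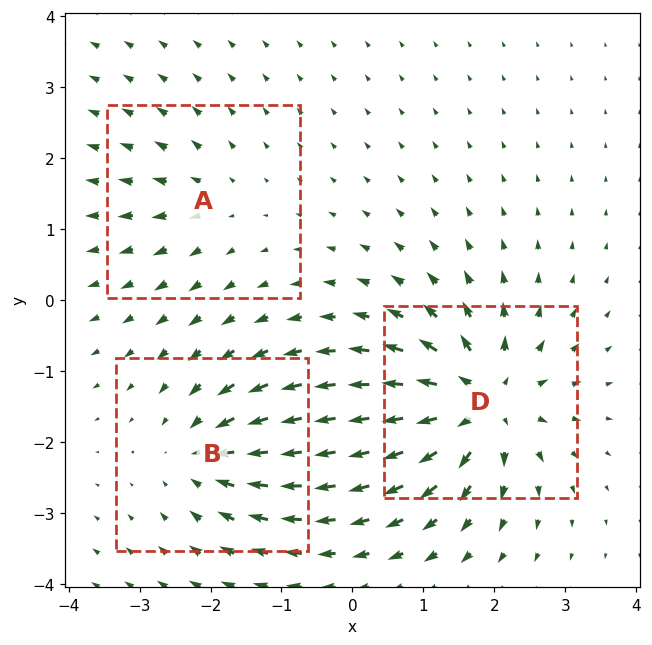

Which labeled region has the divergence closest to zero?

Divergence at each region's feature centre — A: about +2, B: about -4, D: about +6. Region A is closest to zero.

A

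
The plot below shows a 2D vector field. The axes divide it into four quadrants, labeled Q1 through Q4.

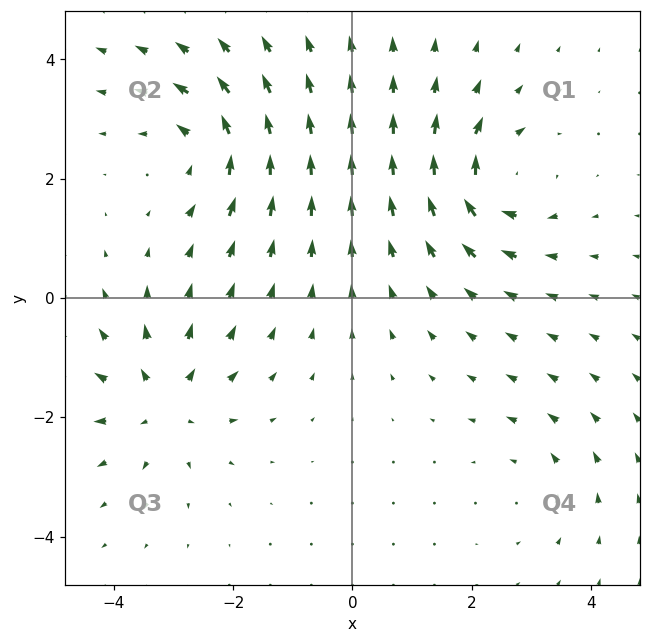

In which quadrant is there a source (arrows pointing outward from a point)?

The source sits at approximately (-3.2, -1.7), which lies in quadrant Q3. The divergence there is about +5, positive as expected for a source.

Q3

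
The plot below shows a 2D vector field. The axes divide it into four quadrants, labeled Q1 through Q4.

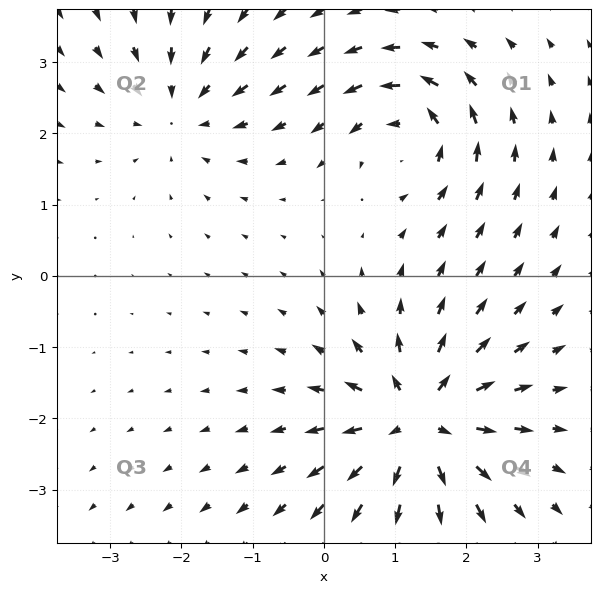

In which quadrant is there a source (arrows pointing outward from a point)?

Q4

The source sits at approximately (1.3, -2.1), which lies in quadrant Q4. The divergence there is about +6, positive as expected for a source.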